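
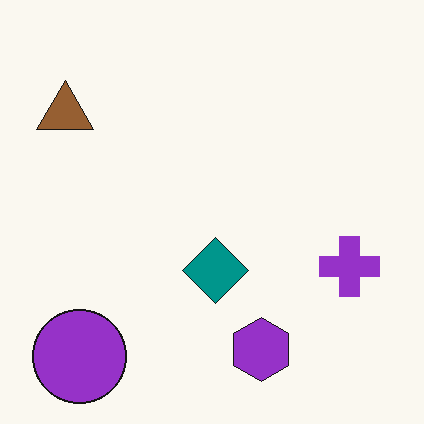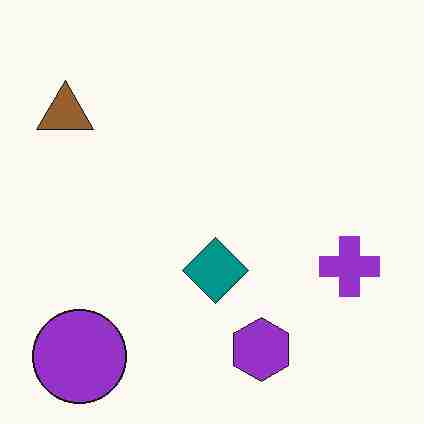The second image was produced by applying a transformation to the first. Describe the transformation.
The second image is the first degraded with heavy JPEG compression.

Blocky 8×8 compression artifacts appear around shape edges and the flat background shows ringing — characteristic JPEG degradation.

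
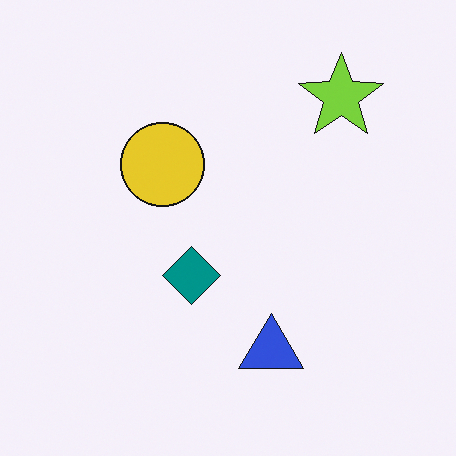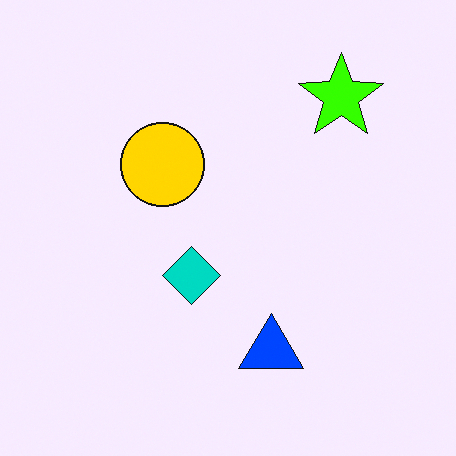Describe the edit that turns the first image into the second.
It was made much more vivid (saturation change).

All colors are more vivid — a global saturation change.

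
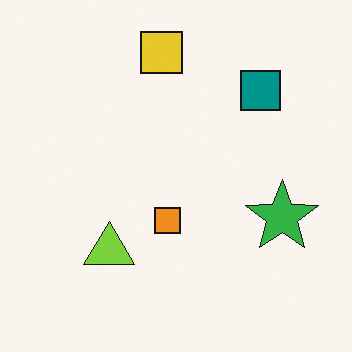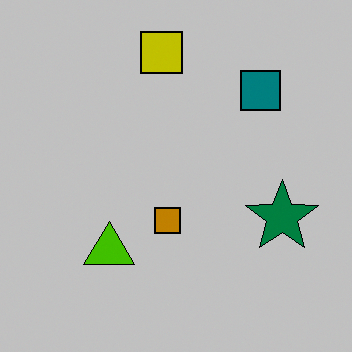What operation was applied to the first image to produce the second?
The second image is the first heavily posterized to just a handful of flat colors.

Each flat color has snapped to a coarser quantized level — most visibly, the near-white background has dropped to a flat grey.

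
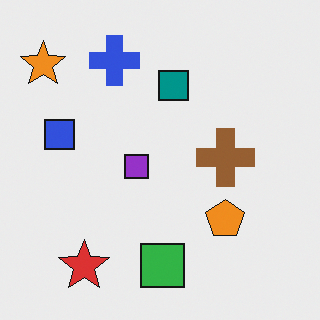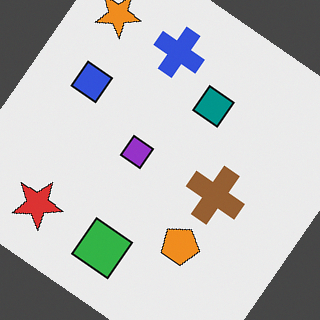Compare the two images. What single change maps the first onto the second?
It was rotated clockwise by a large amount — several tens of degrees.

Every shape is tilted by the same angle and the image corners show triangular fill wedges — a whole-image rotation by a non-right angle.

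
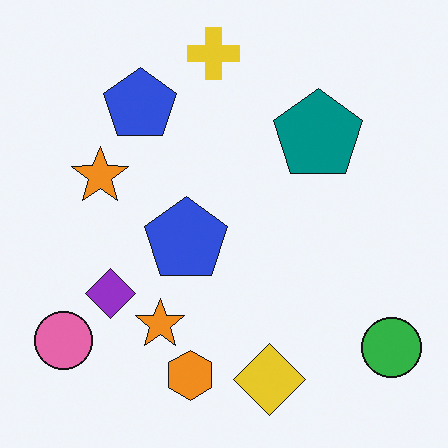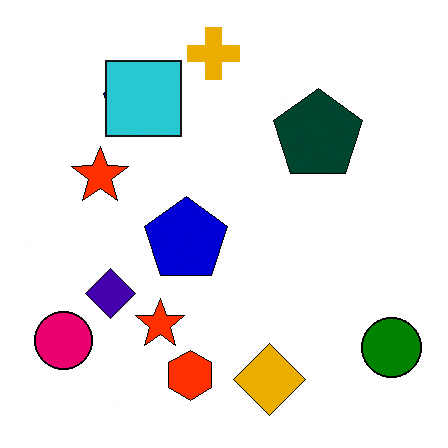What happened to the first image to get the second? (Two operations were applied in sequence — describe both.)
The transformation is: given much higher contrast, then overlaid with an additional cyan square.

Tones are pushed away from mid-grey across the whole image — a global contrast change. A cyan square appears in the second image that is absent from the first.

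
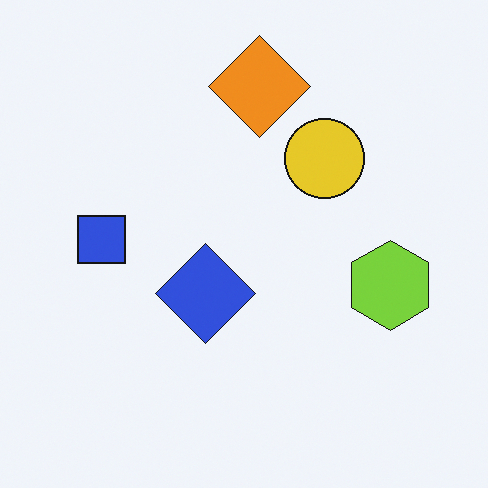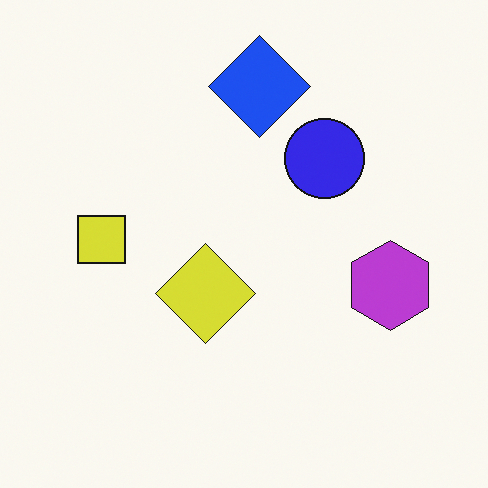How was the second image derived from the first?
The transformation is: hue-shifted by a large amount.

Every shape's color has rotated by the same amount around the hue wheel — a uniform hue shift.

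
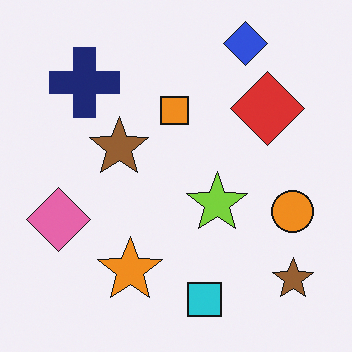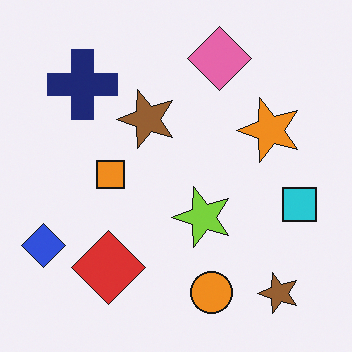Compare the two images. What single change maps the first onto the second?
The transformation is: transposed (reflected across the top-left ↔ bottom-right diagonal).

Shapes have swapped their row and column positions — what was in the top-right is now in the bottom-left — a diagonal reflection.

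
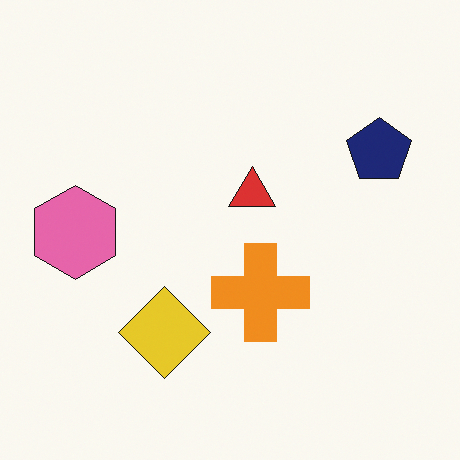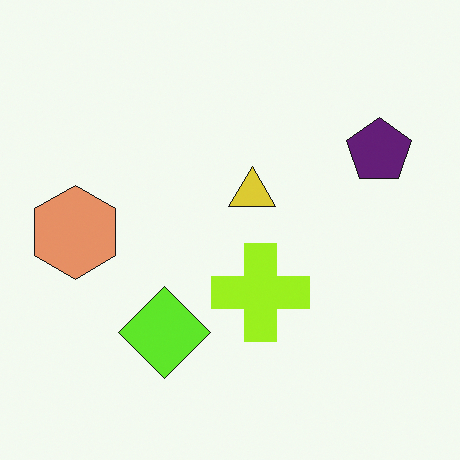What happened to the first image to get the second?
The second image is the first hue-shifted slightly.

Every shape's color has rotated by the same amount around the hue wheel — a uniform hue shift.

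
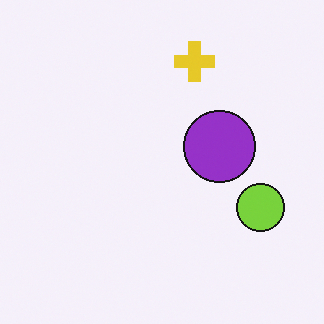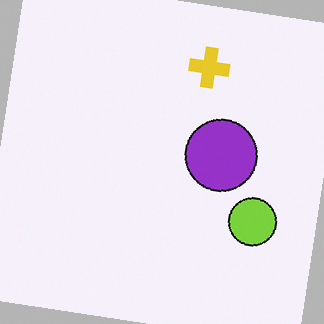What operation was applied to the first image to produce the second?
The second image is the first rotated clockwise by a small amount.

Every shape is tilted by the same angle and the image corners show triangular fill wedges — a whole-image rotation by a non-right angle.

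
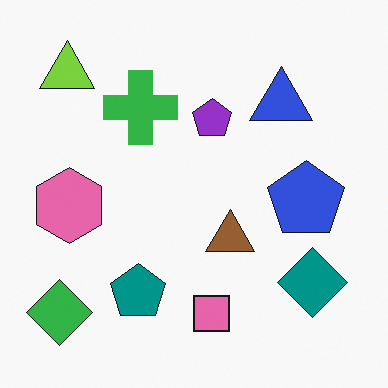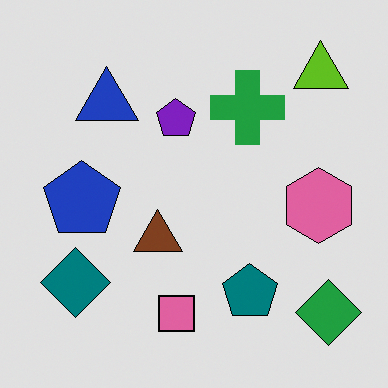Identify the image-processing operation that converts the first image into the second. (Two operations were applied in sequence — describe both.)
Flipped horizontally (left ↔ right), then moderately posterized.

The green diamond is in the bottom-left of the first image and the bottom-right of the second — shapes on opposite sides of the vertical midline have swapped in a mirror flip. Each flat color has snapped to a coarser quantized level — most visibly, the near-white background has dropped to a flat grey.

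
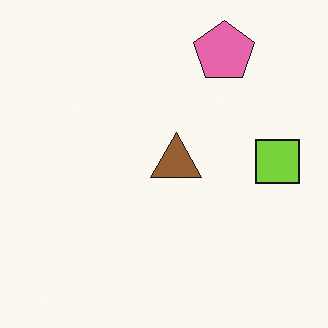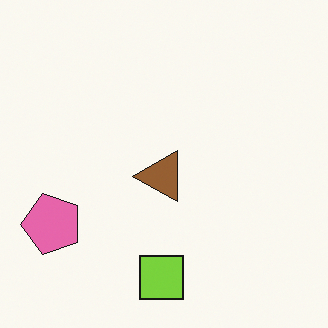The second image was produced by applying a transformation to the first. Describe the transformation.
The second image is the first transposed (reflected across the top-left ↔ bottom-right diagonal).

Shapes have swapped their row and column positions — what was in the top-right is now in the bottom-left — a diagonal reflection.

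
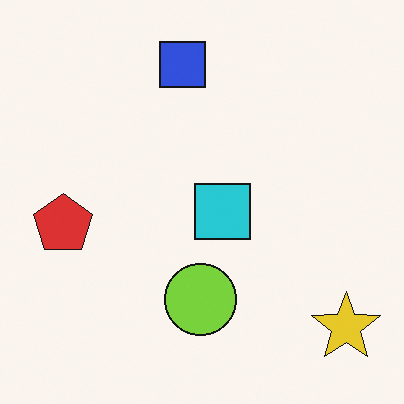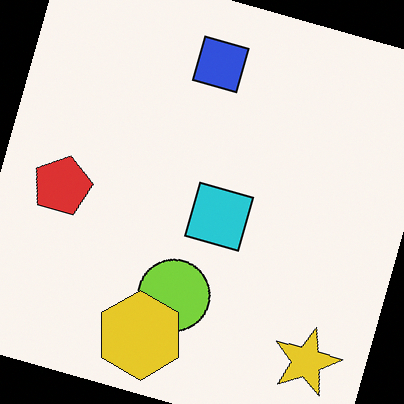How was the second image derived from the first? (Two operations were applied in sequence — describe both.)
Rotated clockwise by a moderate amount, then overlaid with an additional yellow hexagon.

Every shape is tilted by the same angle and the image corners show triangular fill wedges — a whole-image rotation by a non-right angle. A yellow hexagon appears in the second image that is absent from the first.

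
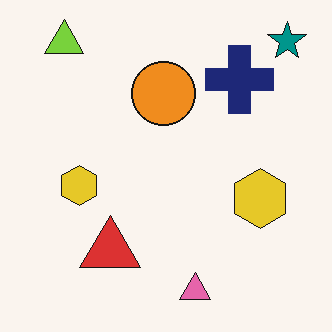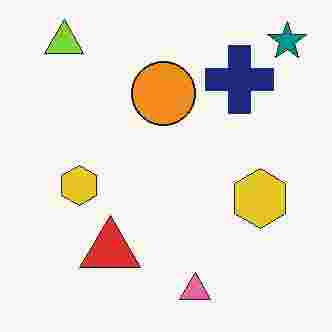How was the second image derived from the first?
Heavily JPEG-compressed with obvious blocking artifacts.

Blocky 8×8 compression artifacts appear around shape edges and the flat background shows ringing — characteristic JPEG degradation.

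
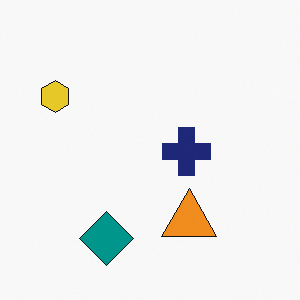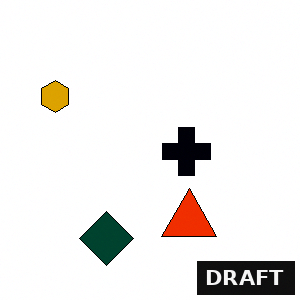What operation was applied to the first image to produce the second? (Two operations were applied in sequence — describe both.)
The image was boosted in contrast, then watermarked with the text "DRAFT" in the lower-right corner.

Tones are pushed away from mid-grey across the whole image — a global contrast change. A dark label reading "DRAFT" appears in the lower-right corner.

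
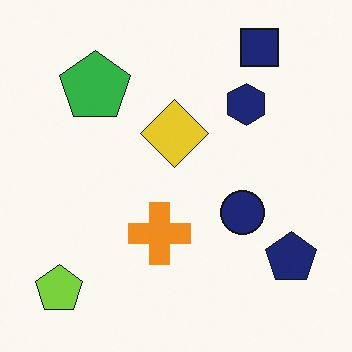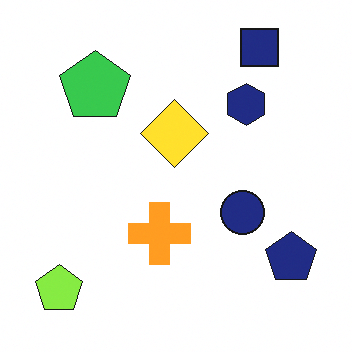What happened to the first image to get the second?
The transformation is: slightly brightened.

Every pixel — background and shapes alike — is uniformly brightened.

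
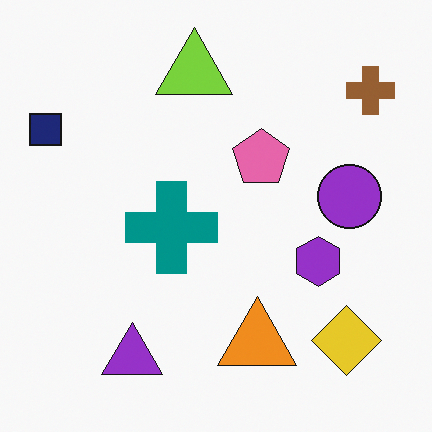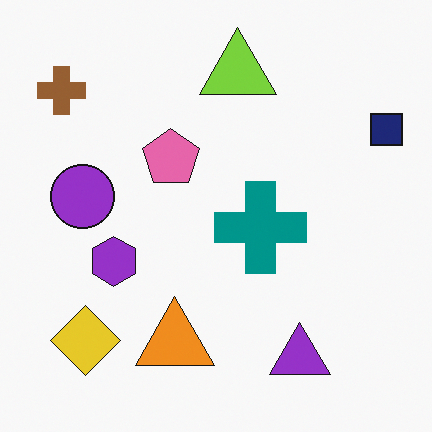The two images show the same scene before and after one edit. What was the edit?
Flipped horizontally (left ↔ right).

The navy square is in the top-left of the first image and the top-right of the second — shapes on opposite sides of the vertical midline have swapped in a mirror flip.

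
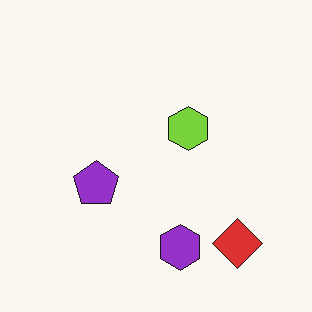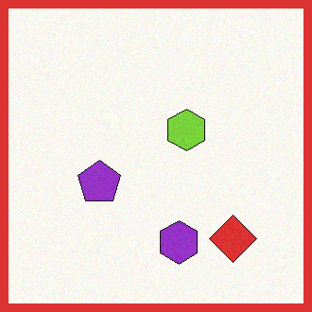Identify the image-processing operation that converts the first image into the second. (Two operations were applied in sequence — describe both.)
This is the original image degraded with subtle gaussian noise, then framed with a red border.

Random speckle covers the whole image, including the flat background. A solid red frame runs around the edge of the second image, with the content slightly shrunk inside it.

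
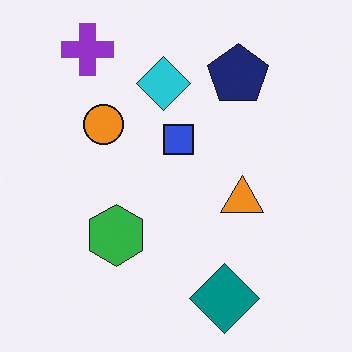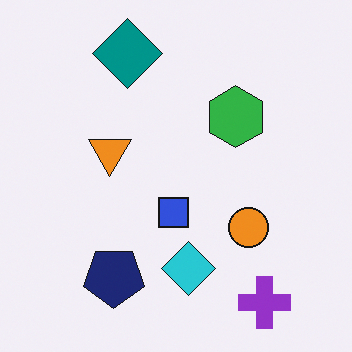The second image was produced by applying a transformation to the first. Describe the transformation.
Rotated 180°.

The purple cross sits in the top-left of the first image and the bottom-right of the second — consistent with a whole-image 180° rotation.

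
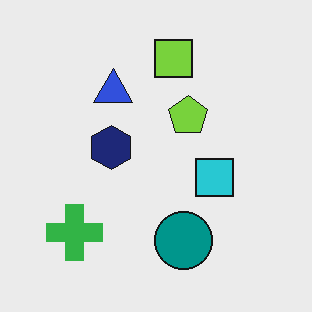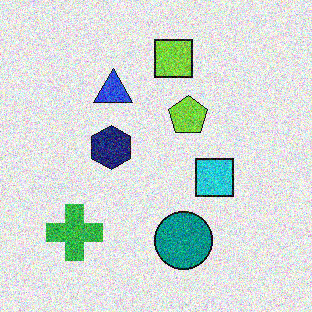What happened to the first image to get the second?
This is the original image degraded with strong gaussian noise.

Random speckle covers the whole image, including the flat background.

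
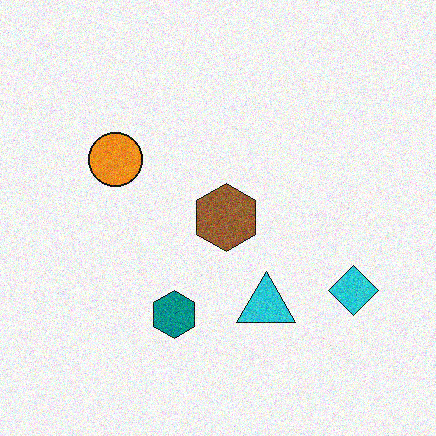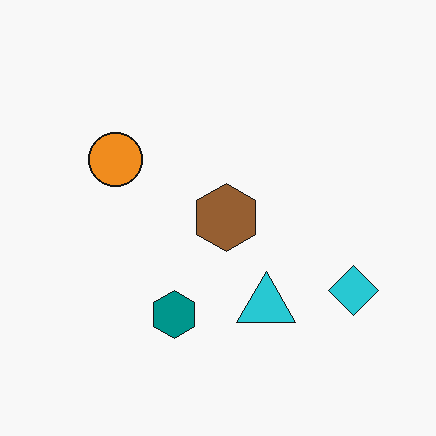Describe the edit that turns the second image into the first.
This is the original image degraded with visible gaussian noise.

Random speckle covers the whole image, including the flat background.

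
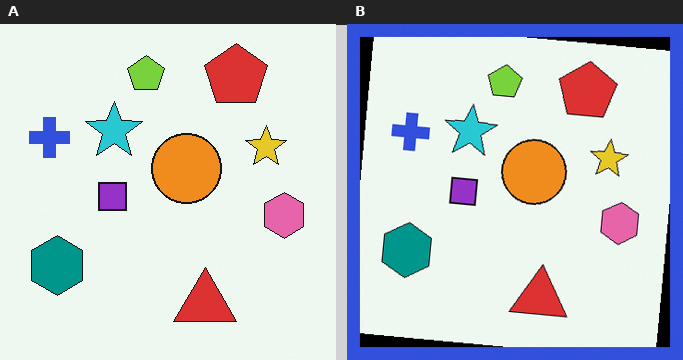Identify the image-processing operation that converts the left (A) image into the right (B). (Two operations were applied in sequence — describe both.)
Rotated clockwise by a slight angle, then framed with a blue border.

Every shape is tilted by the same angle and the image corners show triangular fill wedges — a whole-image rotation by a non-right angle. A solid blue frame runs around the edge of the right (B) image, with the content slightly shrunk inside it.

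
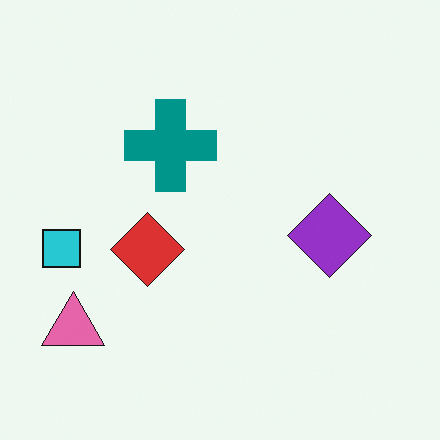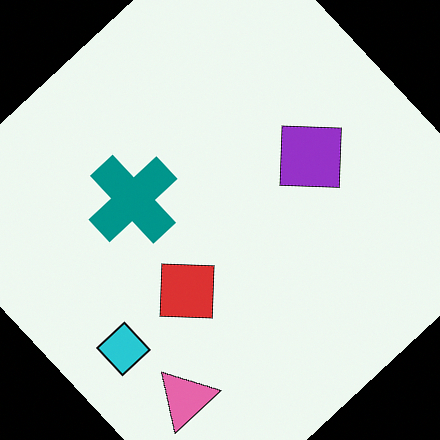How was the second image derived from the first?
The second image is the first rotated counter-clockwise by a large amount — several tens of degrees.

Every shape is tilted by the same angle and the image corners show triangular fill wedges — a whole-image rotation by a non-right angle.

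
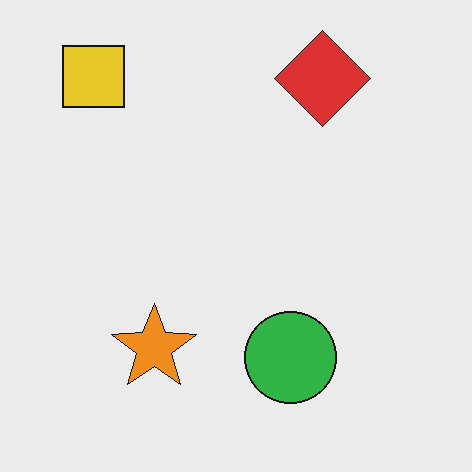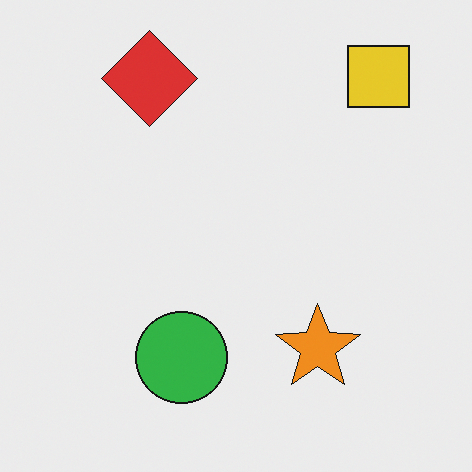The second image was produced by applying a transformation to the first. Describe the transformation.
The second image is the first flipped horizontally (left ↔ right).

The yellow square is in the top-left of the first image and the top-right of the second — shapes on opposite sides of the vertical midline have swapped in a mirror flip.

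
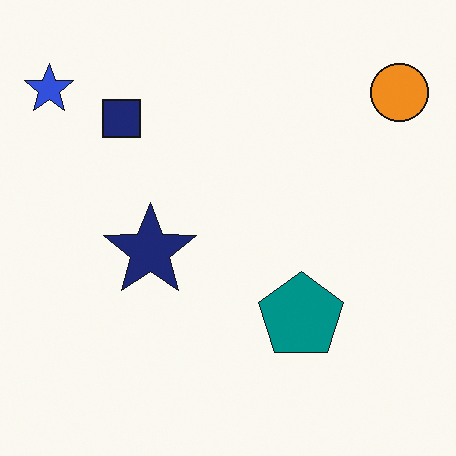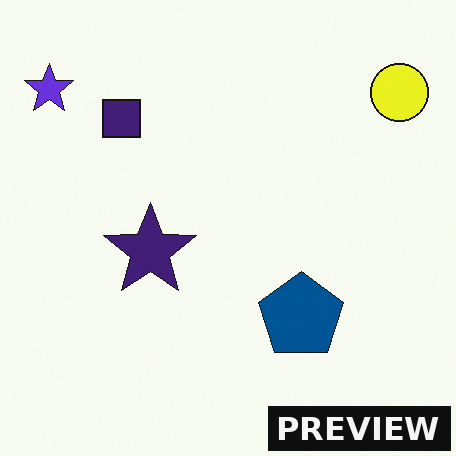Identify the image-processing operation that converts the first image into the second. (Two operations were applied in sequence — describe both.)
The second image is the first hue-shifted by a small amount, then watermarked with the text "PREVIEW" in the lower-right corner.

Every shape's color has rotated by the same amount around the hue wheel — a uniform hue shift. A dark label reading "PREVIEW" appears in the lower-right corner.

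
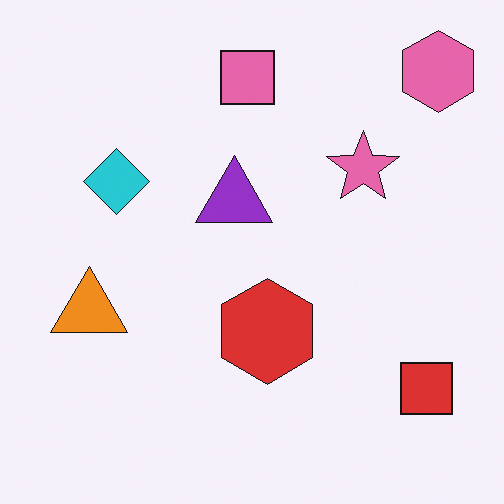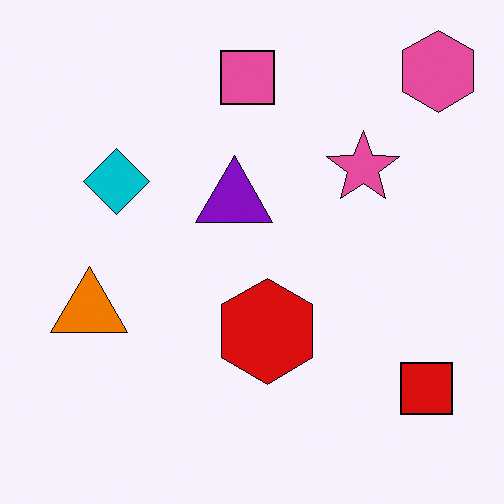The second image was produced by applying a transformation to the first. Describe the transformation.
The second image is the first given slightly increased contrast.

Tones are pushed away from mid-grey across the whole image — a global contrast change.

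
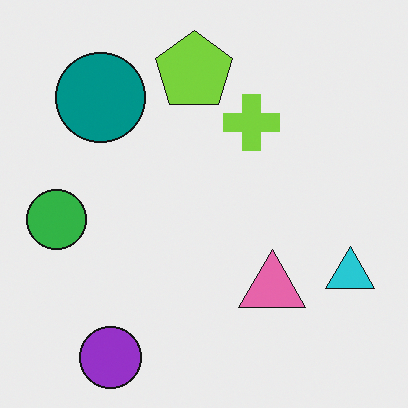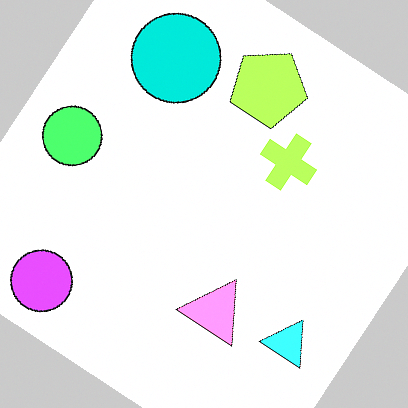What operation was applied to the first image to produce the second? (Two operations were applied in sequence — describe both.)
The transformation is: rotated clockwise by a large amount — several tens of degrees, then brightened a lot.

Every shape is tilted by the same angle and the image corners show triangular fill wedges — a whole-image rotation by a non-right angle. Every pixel — background and shapes alike — is uniformly brightened.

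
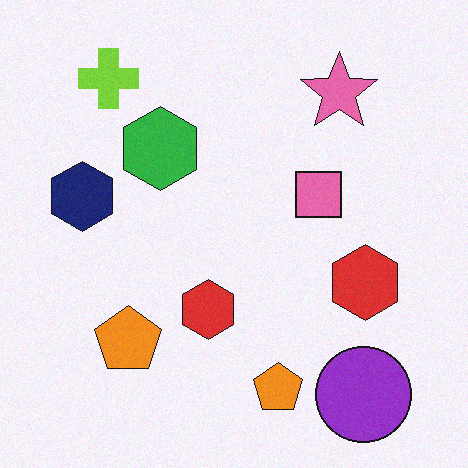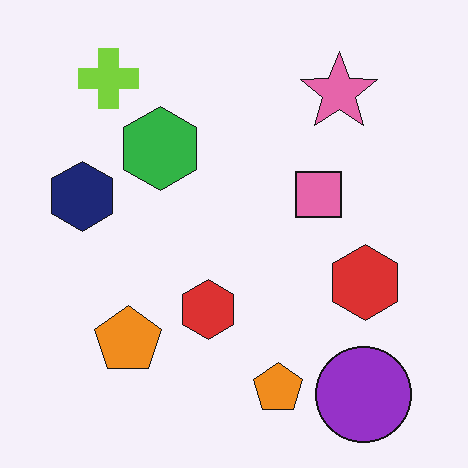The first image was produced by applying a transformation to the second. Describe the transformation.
The transformation is: degraded with subtle gaussian noise.

Random speckle covers the whole image, including the flat background.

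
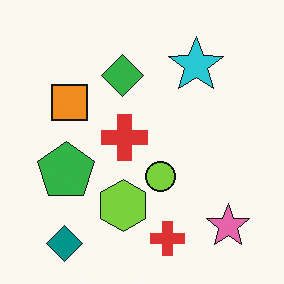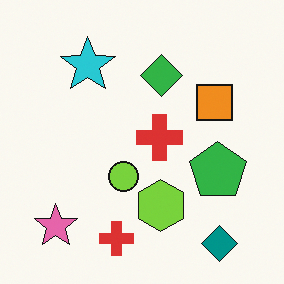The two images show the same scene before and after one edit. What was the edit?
The image was flipped horizontally (left ↔ right).

The pink star is in the bottom-right of the first image and the bottom-left of the second — shapes on opposite sides of the vertical midline have swapped in a mirror flip.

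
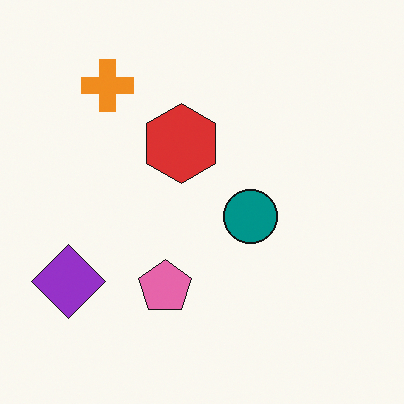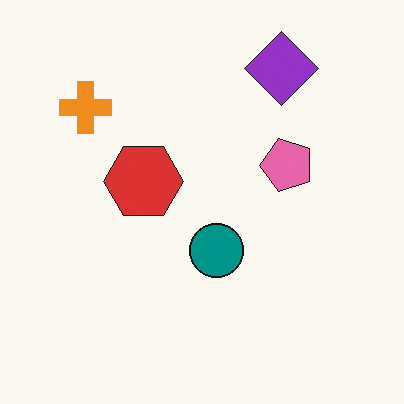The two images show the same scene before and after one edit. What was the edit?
Transposed (reflected across the top-left ↔ bottom-right diagonal).

Shapes have swapped their row and column positions — what was in the top-right is now in the bottom-left — a diagonal reflection.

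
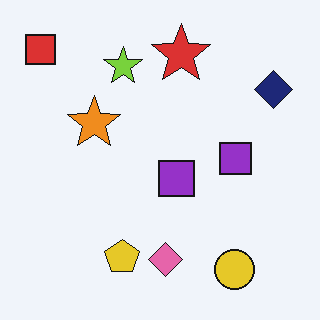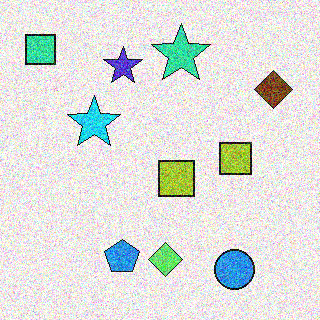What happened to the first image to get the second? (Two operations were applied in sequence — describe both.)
It was hue-shifted by a large amount, then degraded with heavy additive noise.

Every shape's color has rotated by the same amount around the hue wheel — a uniform hue shift. Random speckle covers the whole image, including the flat background.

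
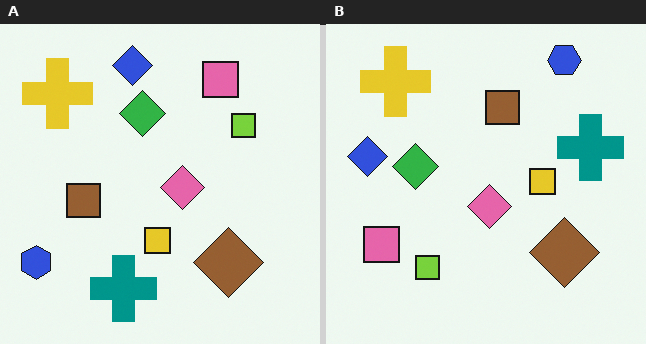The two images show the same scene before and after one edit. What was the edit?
The transformation is: transposed (reflected across the top-left ↔ bottom-right diagonal).

Shapes have swapped their row and column positions — what was in the top-right is now in the bottom-left — a diagonal reflection.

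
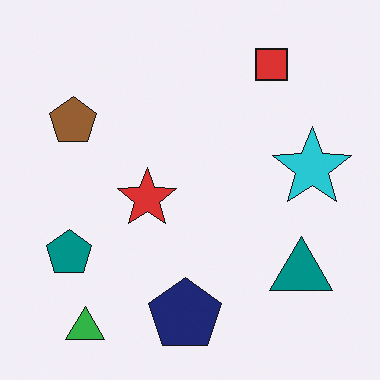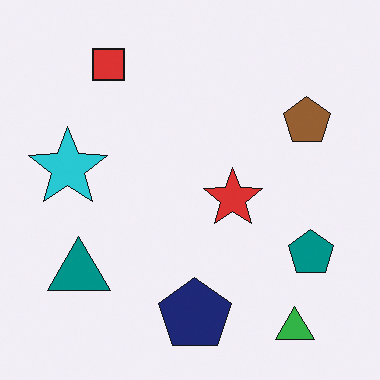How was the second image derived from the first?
This is the original image flipped horizontally (left ↔ right).

The cyan star is in the right of the first image and the left of the second — shapes on opposite sides of the vertical midline have swapped in a mirror flip.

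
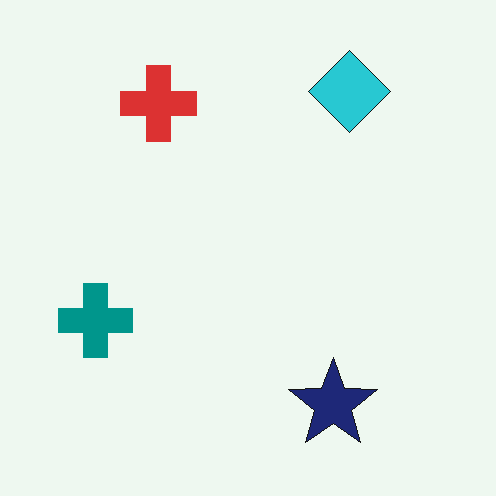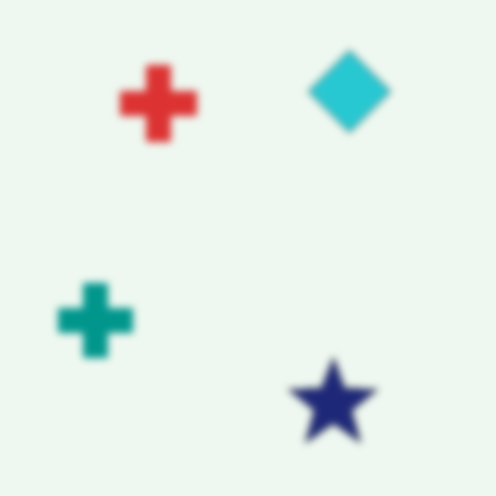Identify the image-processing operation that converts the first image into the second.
The transformation is: moderately blurred.

Shape edges and outlines are uniformly softened across the whole image.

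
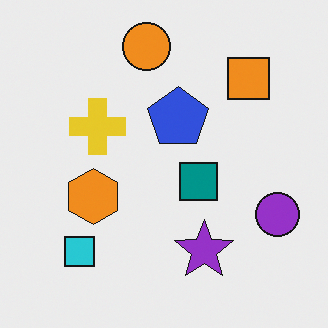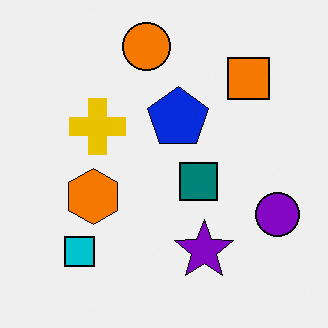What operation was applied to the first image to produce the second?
Given slightly increased contrast.

Tones are pushed away from mid-grey across the whole image — a global contrast change.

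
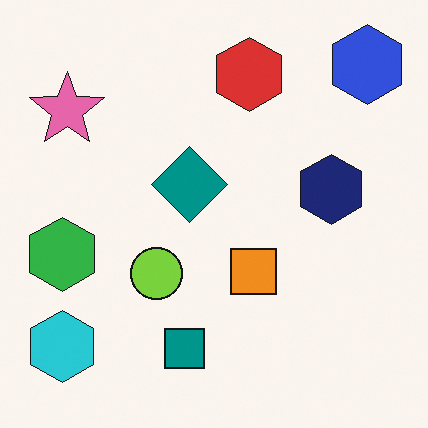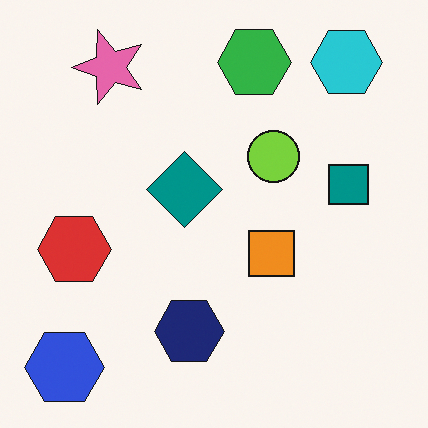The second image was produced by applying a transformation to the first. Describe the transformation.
It was transposed (reflected across the top-left ↔ bottom-right diagonal).

Shapes have swapped their row and column positions — what was in the top-right is now in the bottom-left — a diagonal reflection.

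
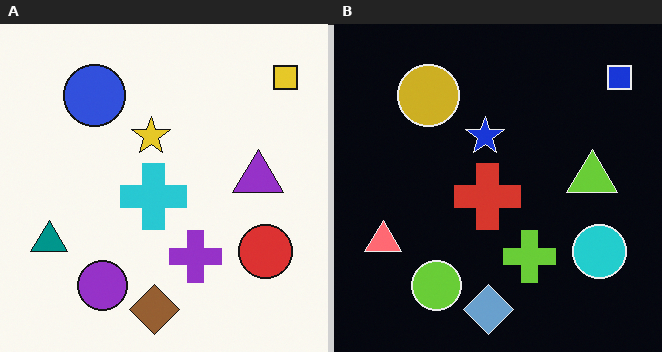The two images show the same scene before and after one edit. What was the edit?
The image was color-inverted (negative).

The light background has become dark and every shape's color is its complement — a photographic negative.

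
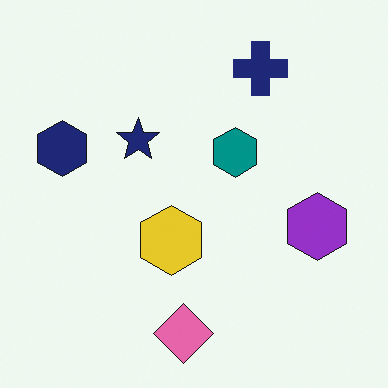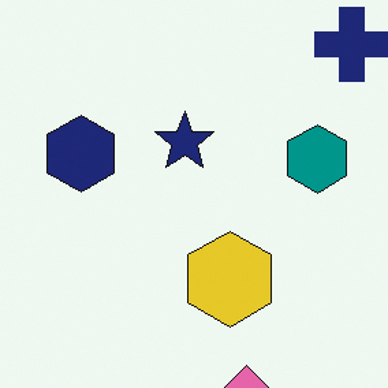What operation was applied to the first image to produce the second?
The transformation is: cropped to a modestly smaller region and rescaled.

The visible shapes are larger and the field of view is narrower; shapes near the original edges may be partly or wholly outside the frame — a crop-and-rescale.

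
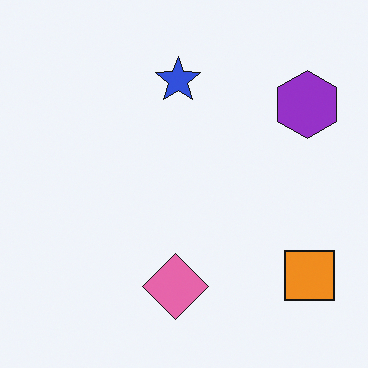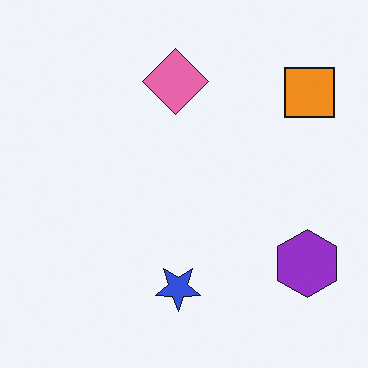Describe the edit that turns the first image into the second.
The image was flipped vertically (top ↔ bottom).

The blue star is in the top of the first image and the bottom of the second — shapes on opposite sides of the horizontal midline have swapped in a mirror flip.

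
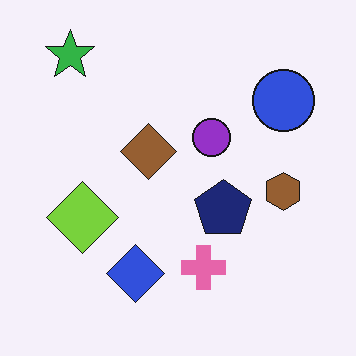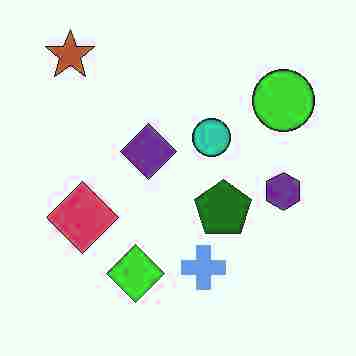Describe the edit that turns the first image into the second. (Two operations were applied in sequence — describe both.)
It was degraded with heavy JPEG compression, then hue-shifted by a large amount.

Blocky 8×8 compression artifacts appear around shape edges and the flat background shows ringing — characteristic JPEG degradation. Every shape's color has rotated by the same amount around the hue wheel — a uniform hue shift.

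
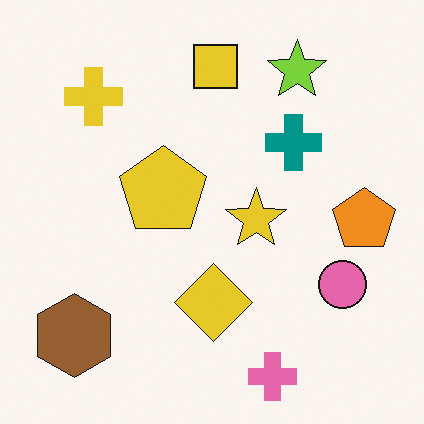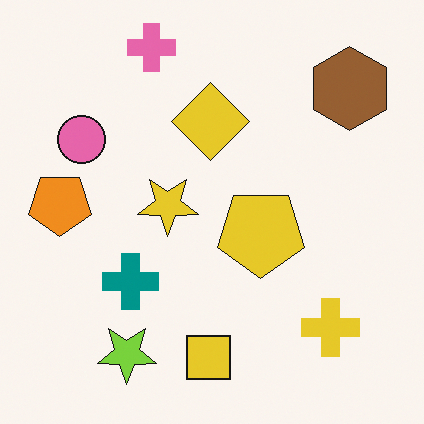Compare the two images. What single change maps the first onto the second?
Rotated 180°.

The brown hexagon sits in the bottom-left of the first image and the top-right of the second — consistent with a whole-image 180° rotation.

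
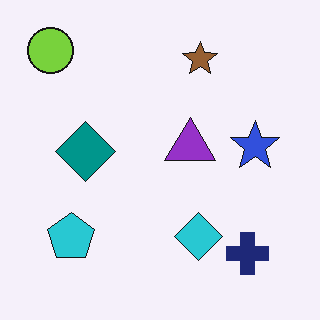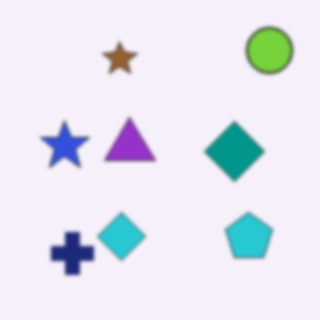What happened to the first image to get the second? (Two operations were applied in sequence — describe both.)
The second image is the first flipped horizontally (left ↔ right), then slightly softened.

The lime circle is in the top-left of the first image and the top-right of the second — shapes on opposite sides of the vertical midline have swapped in a mirror flip. Shape edges and outlines are uniformly softened across the whole image.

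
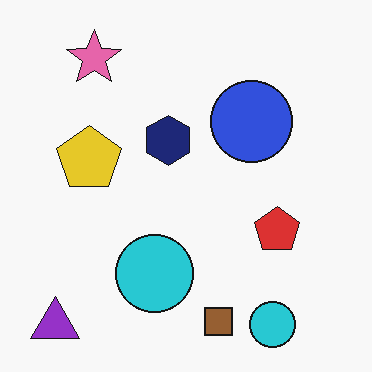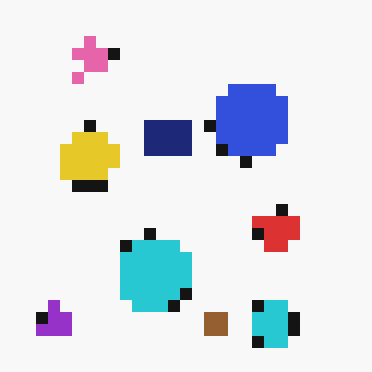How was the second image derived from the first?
The transformation is: coarsely pixelated.

Shapes are reduced to large square blocks; fine edges and outlines are lost — a downscale-then-upscale (mosaic) effect.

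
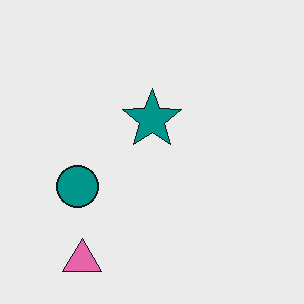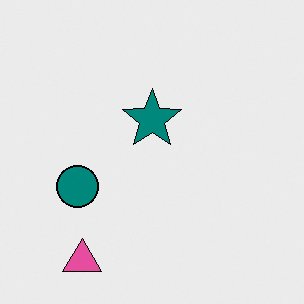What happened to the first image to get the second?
Given slightly increased contrast.

Tones are pushed away from mid-grey across the whole image — a global contrast change.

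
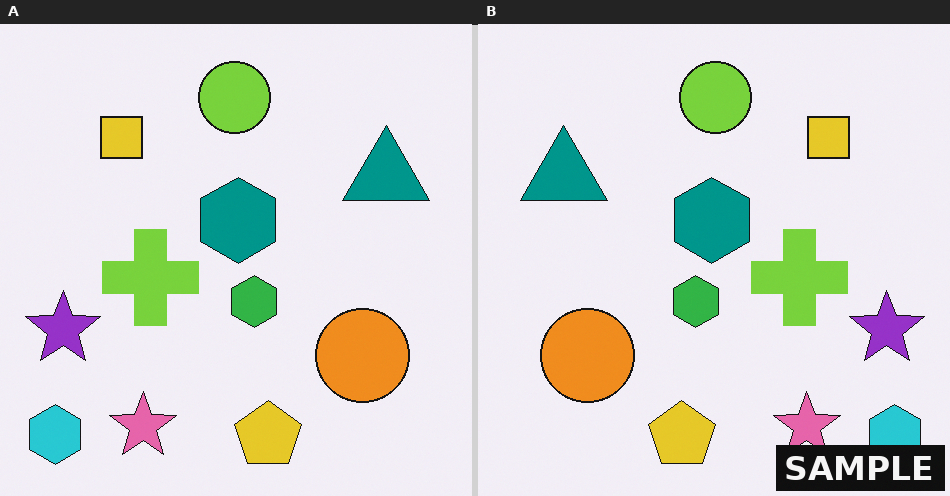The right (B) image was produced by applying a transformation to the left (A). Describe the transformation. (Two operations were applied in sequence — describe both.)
The transformation is: flipped horizontally (left ↔ right), then watermarked with the text "SAMPLE" in the lower-right corner.

The cyan hexagon is in the bottom-left of the left (A) image and the bottom-right of the right (B) — shapes on opposite sides of the vertical midline have swapped in a mirror flip. A dark label reading "SAMPLE" appears in the lower-right corner.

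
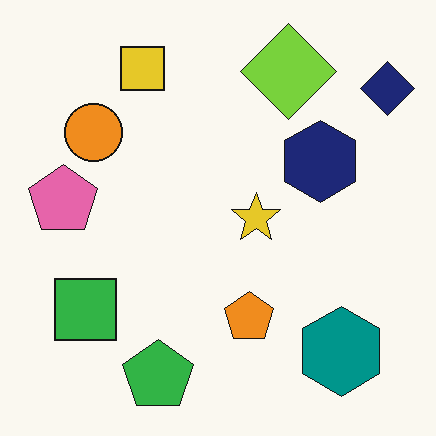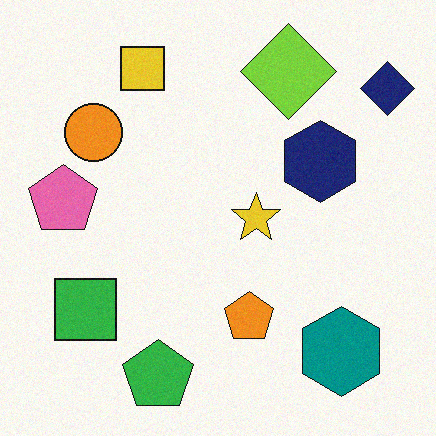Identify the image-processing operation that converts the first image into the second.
Degraded with light additive noise.

Random speckle covers the whole image, including the flat background.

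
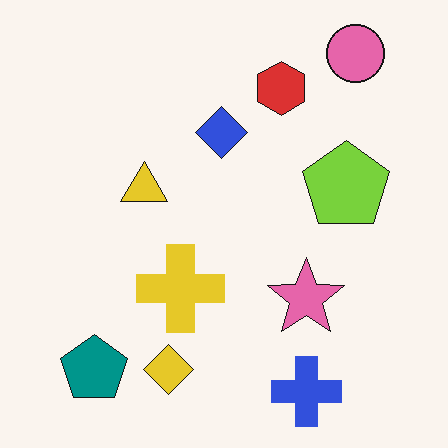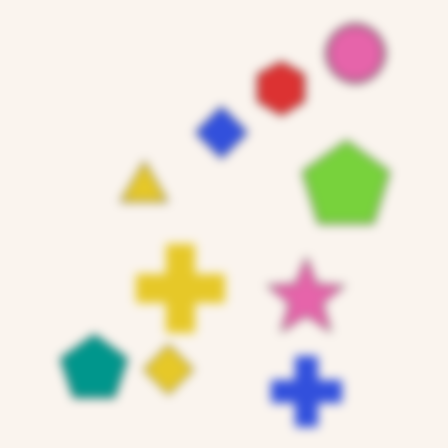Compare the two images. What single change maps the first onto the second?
It was strongly gaussian-blurred.

Shape edges and outlines are uniformly softened across the whole image.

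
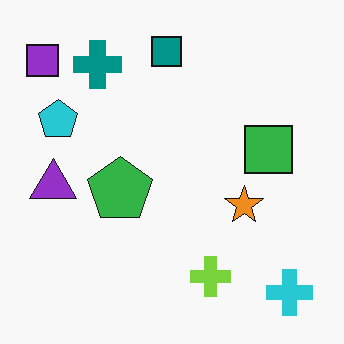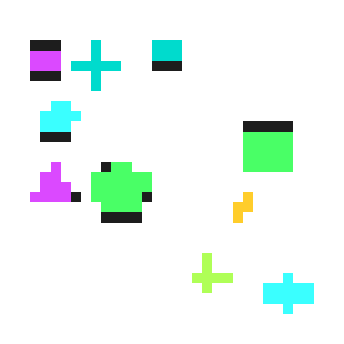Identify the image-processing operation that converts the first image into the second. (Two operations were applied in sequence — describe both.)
The second image is the first coarsely pixelated, then noticeably brightened.

Shapes are reduced to large square blocks; fine edges and outlines are lost — a downscale-then-upscale (mosaic) effect. Every pixel — background and shapes alike — is uniformly brightened.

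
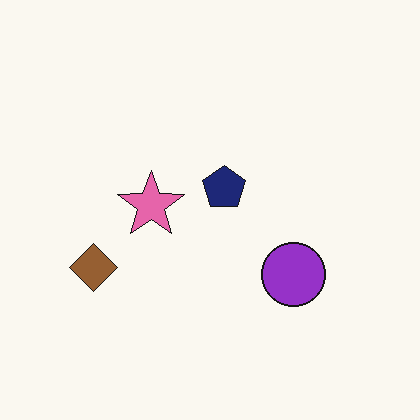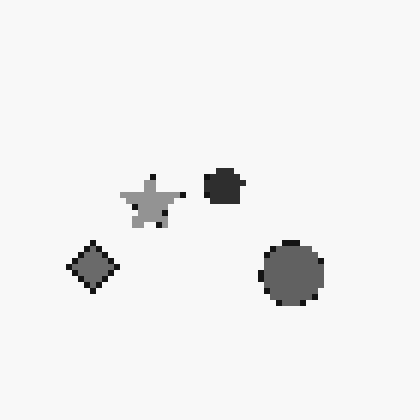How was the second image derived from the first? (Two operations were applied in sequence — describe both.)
Converted to grayscale, then moderately pixelated.

All color is removed — every shape is now a shade of grey. Shapes are reduced to large square blocks; fine edges and outlines are lost — a downscale-then-upscale (mosaic) effect.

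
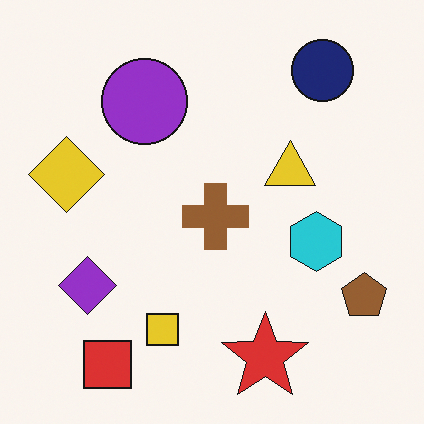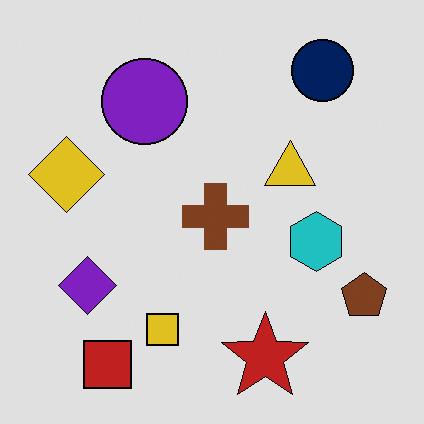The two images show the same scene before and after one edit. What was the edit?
This is the original image moderately posterized.

Each flat color has snapped to a coarser quantized level — most visibly, the near-white background has dropped to a flat grey.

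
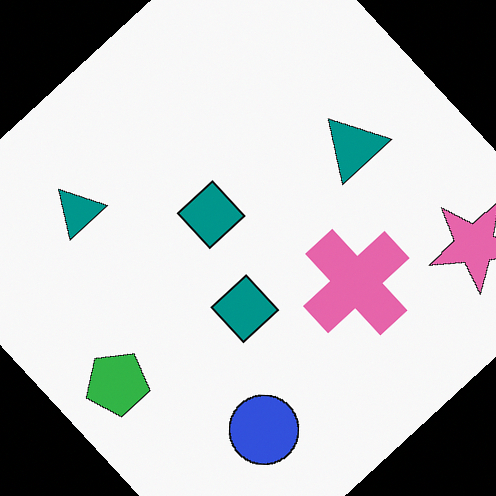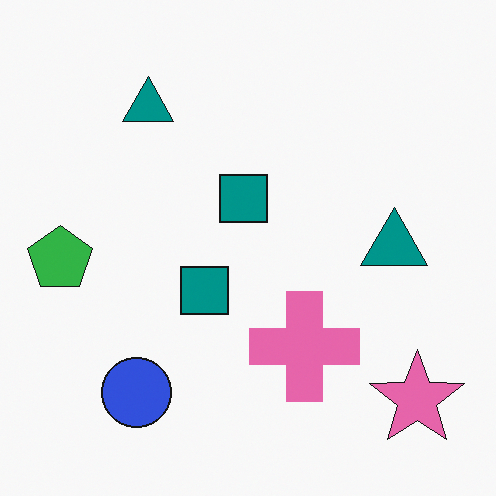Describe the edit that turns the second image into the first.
The first image is the second rotated counter-clockwise by a large amount — several tens of degrees.

Every shape is tilted by the same angle and the image corners show triangular fill wedges — a whole-image rotation by a non-right angle.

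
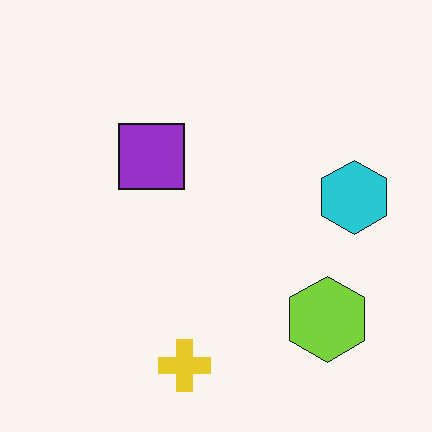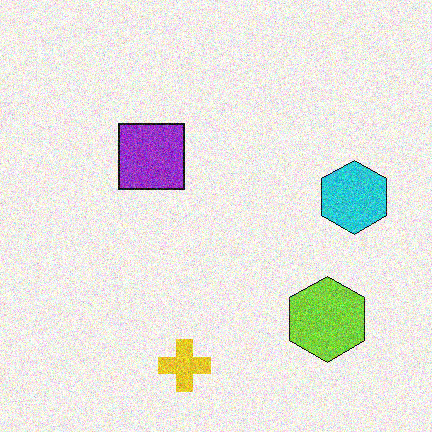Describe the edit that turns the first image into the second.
The image was degraded with visible gaussian noise.

Random speckle covers the whole image, including the flat background.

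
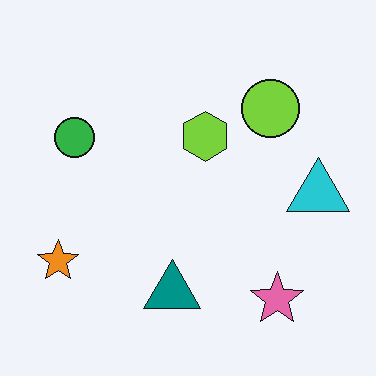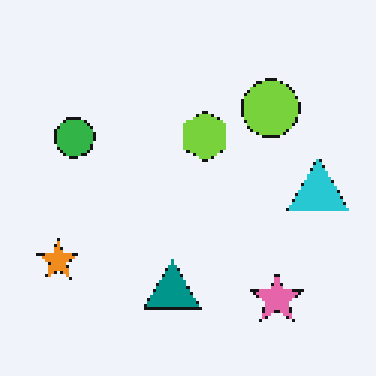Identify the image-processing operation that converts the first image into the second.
This is the original image lightly pixelated (a mild mosaic effect).

Shapes are reduced to large square blocks; fine edges and outlines are lost — a downscale-then-upscale (mosaic) effect.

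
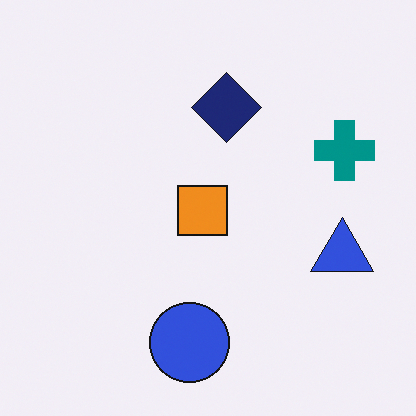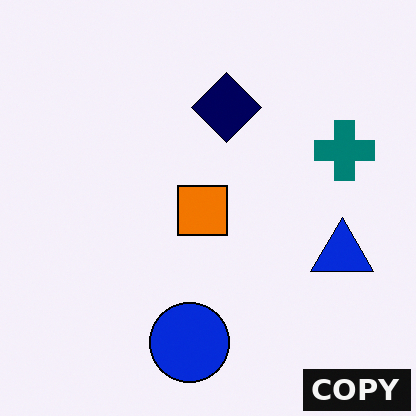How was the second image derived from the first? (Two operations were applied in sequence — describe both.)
It was given slightly increased contrast, then watermarked with the text "COPY" in the lower-right corner.

Tones are pushed away from mid-grey across the whole image — a global contrast change. A dark label reading "COPY" appears in the lower-right corner.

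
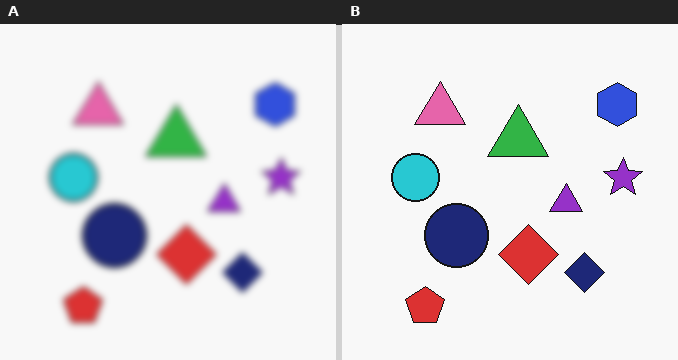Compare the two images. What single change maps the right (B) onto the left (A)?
The transformation is: moderately blurred.

Shape edges and outlines are uniformly softened across the whole image.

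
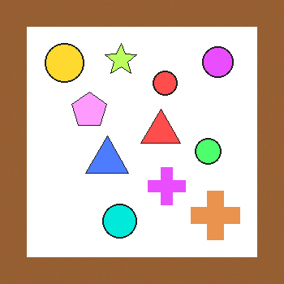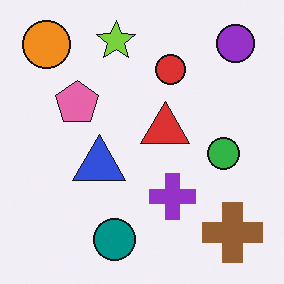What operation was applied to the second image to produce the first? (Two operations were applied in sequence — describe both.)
The image was noticeably brightened, then framed with a brown border.

Every pixel — background and shapes alike — is uniformly brightened. A solid brown frame runs around the edge of the first image, with the content slightly shrunk inside it.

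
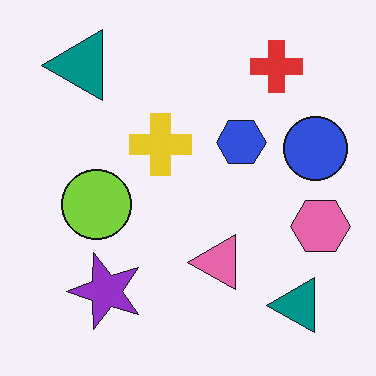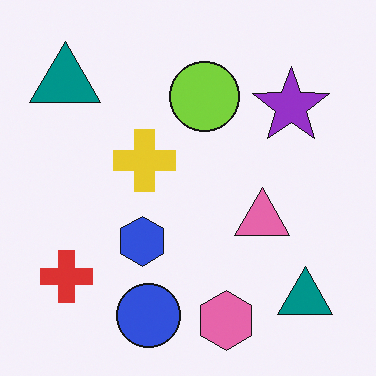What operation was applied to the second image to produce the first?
The transformation is: transposed (reflected across the top-left ↔ bottom-right diagonal).

Shapes have swapped their row and column positions — what was in the top-right is now in the bottom-left — a diagonal reflection.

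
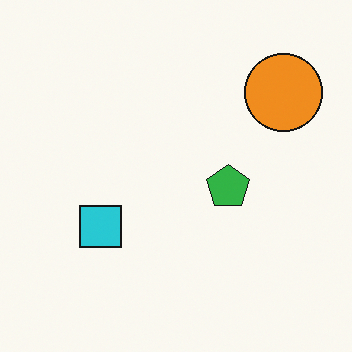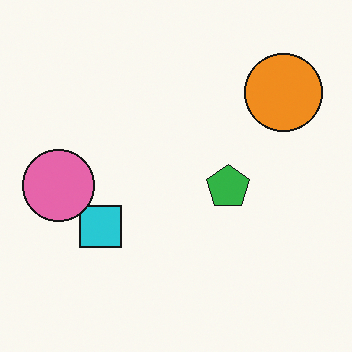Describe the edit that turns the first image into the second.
The image was overlaid with an additional pink circle.

A pink circle appears in the second image that is absent from the first.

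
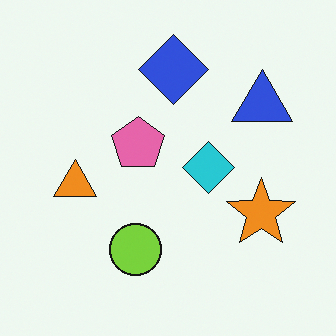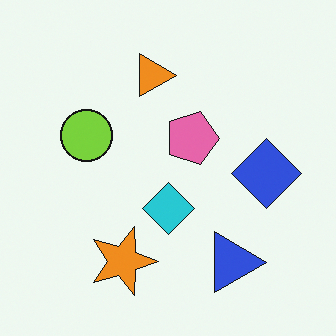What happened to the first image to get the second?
This is the original image rotated 90° clockwise.

The blue triangle sits in the top-right of the first image and the bottom-right of the second — consistent with a whole-image 90° clockwise rotation.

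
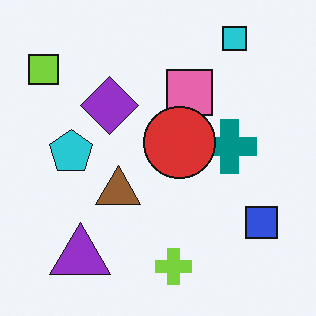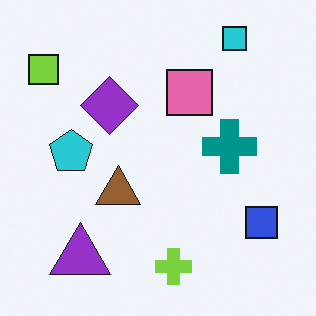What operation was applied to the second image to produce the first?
This is the original image overlaid with an additional red circle.

A red circle appears in the first image that is absent from the second.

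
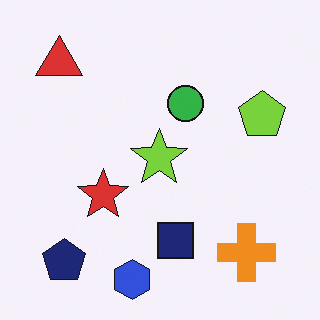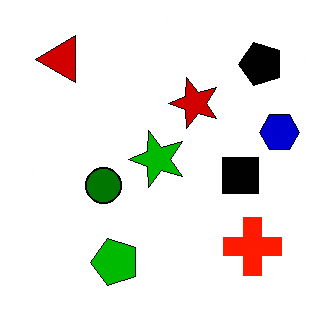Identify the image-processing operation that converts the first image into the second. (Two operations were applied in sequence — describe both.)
The transformation is: given much higher contrast, then transposed (reflected across the top-left ↔ bottom-right diagonal).

Tones are pushed away from mid-grey across the whole image — a global contrast change. Shapes have swapped their row and column positions — what was in the top-right is now in the bottom-left — a diagonal reflection.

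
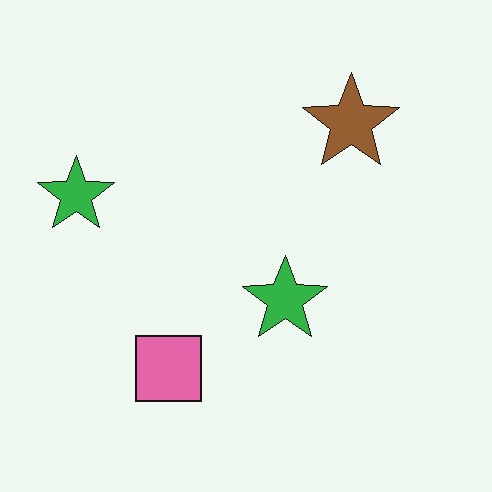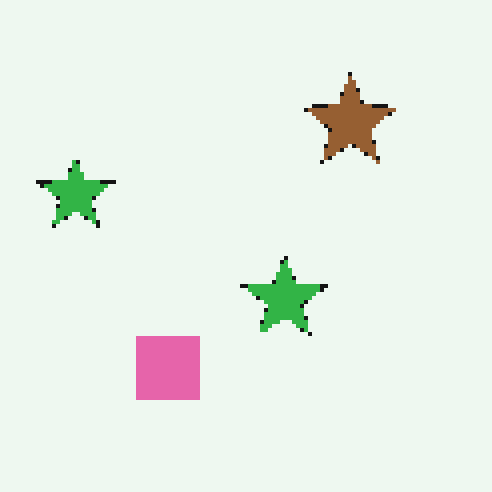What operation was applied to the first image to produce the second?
The second image is the first lightly pixelated (a mild mosaic effect).

Shapes are reduced to large square blocks; fine edges and outlines are lost — a downscale-then-upscale (mosaic) effect.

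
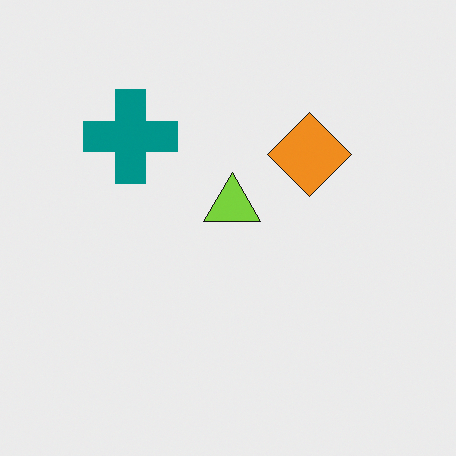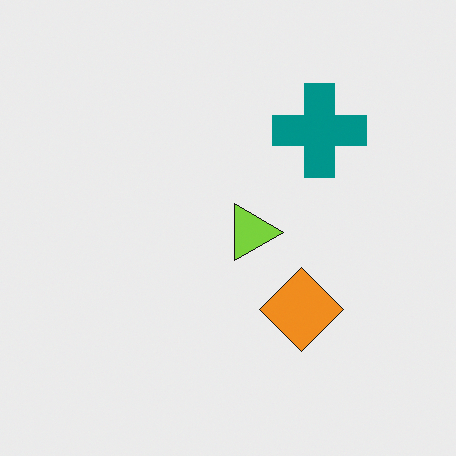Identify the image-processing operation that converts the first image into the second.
The second image is the first rotated 90° clockwise.

The teal cross sits in the top-left of the first image and the top-right of the second — consistent with a whole-image 90° clockwise rotation.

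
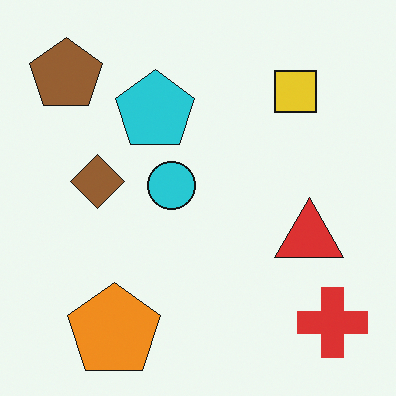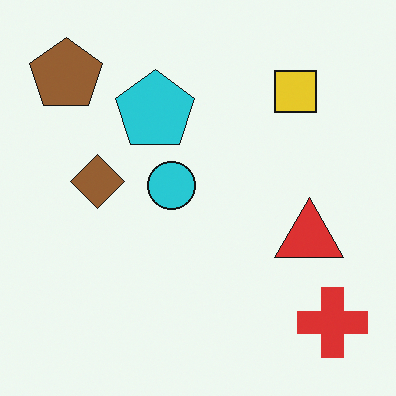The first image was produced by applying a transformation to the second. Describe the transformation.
It was overlaid with an additional orange pentagon.

An orange pentagon appears in the first image that is absent from the second.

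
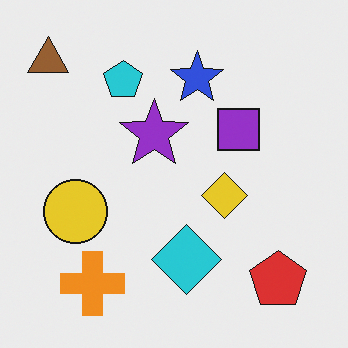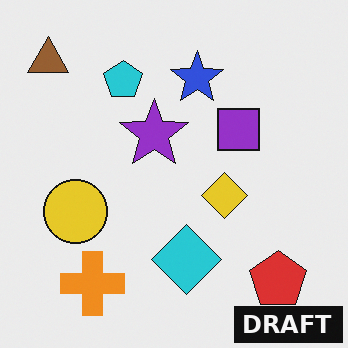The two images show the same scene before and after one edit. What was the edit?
It was watermarked with the text "DRAFT" in the lower-right corner.

A dark label reading "DRAFT" appears in the lower-right corner.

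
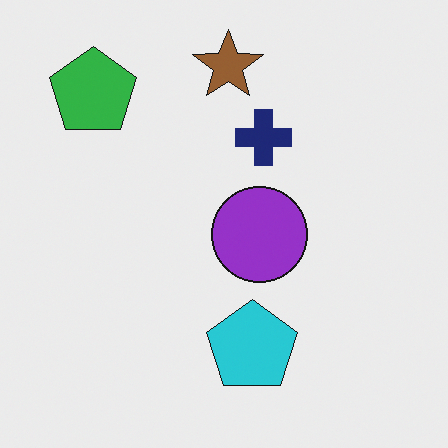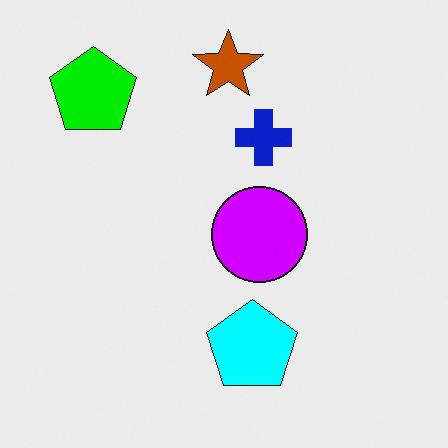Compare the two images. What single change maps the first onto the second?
Made much more vivid (saturation change).

All colors are more vivid — a global saturation change.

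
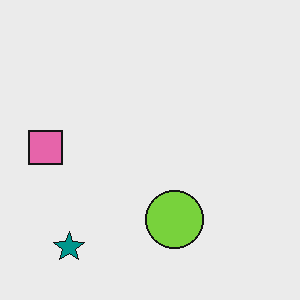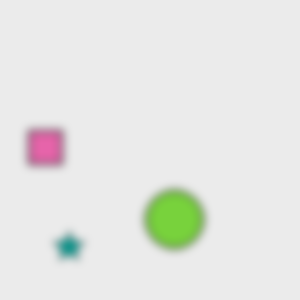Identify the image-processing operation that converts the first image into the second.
The transformation is: noticeably gaussian-blurred.

Shape edges and outlines are uniformly softened across the whole image.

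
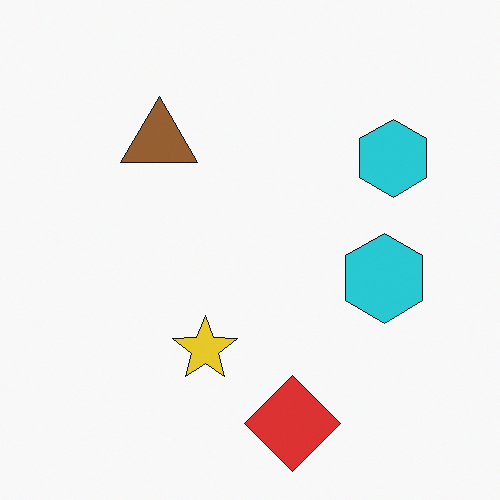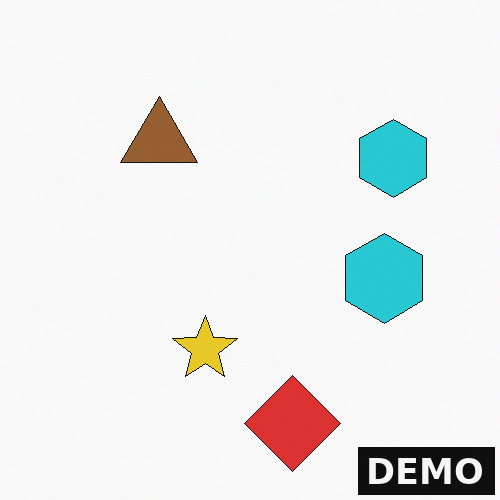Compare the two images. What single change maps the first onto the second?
This is the original image watermarked with the text "DEMO" in the lower-right corner.

A dark label reading "DEMO" appears in the lower-right corner.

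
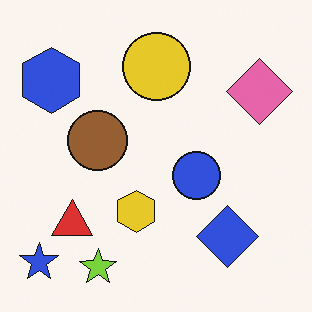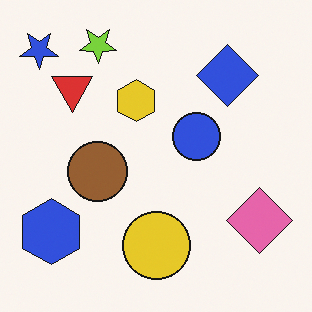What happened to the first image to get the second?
The second image is the first flipped vertically (top ↔ bottom).

The lime star is in the bottom-left of the first image and the top-left of the second — shapes on opposite sides of the horizontal midline have swapped in a mirror flip.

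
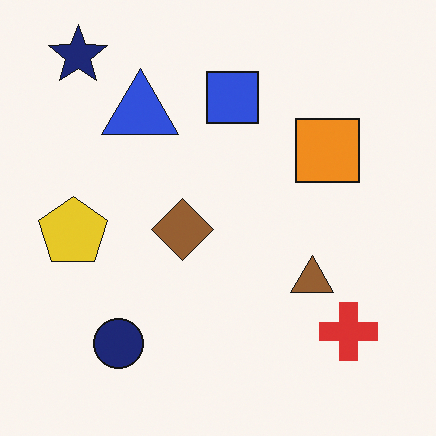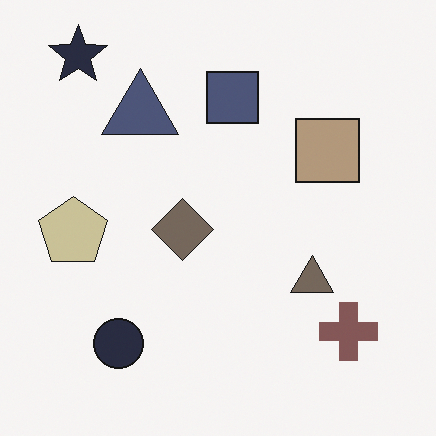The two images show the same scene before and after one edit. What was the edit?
This is the original image made much more muted (saturation change).

All colors are more muted and greyish — a global saturation change.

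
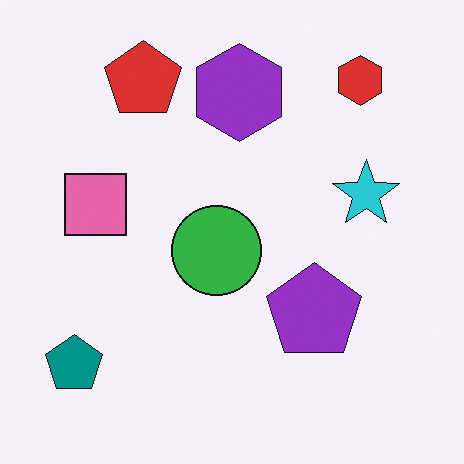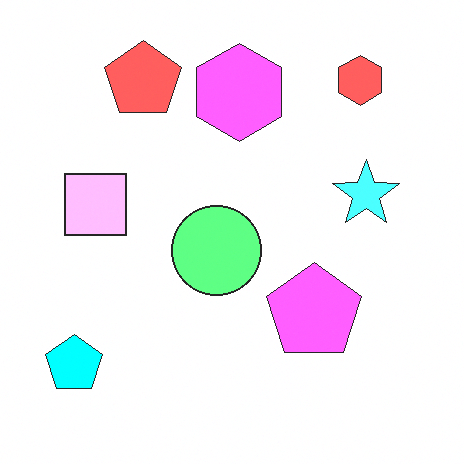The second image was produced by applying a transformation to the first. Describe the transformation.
The transformation is: substantially brightened.

Every pixel — background and shapes alike — is uniformly brightened.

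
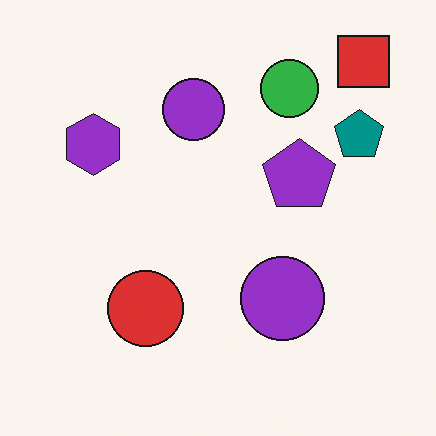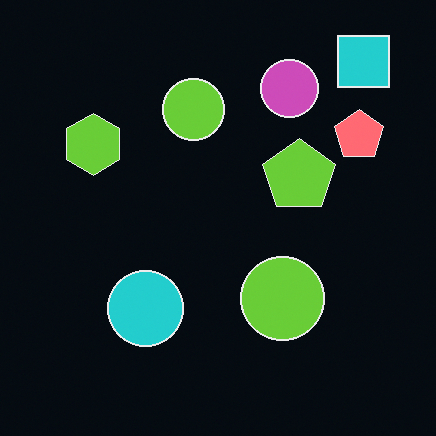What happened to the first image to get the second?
This is the original image color-inverted (negative).

The light background has become dark and every shape's color is its complement — a photographic negative.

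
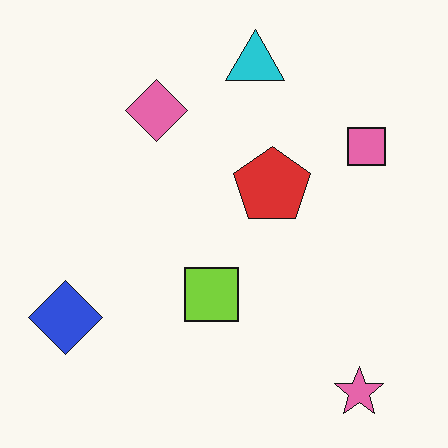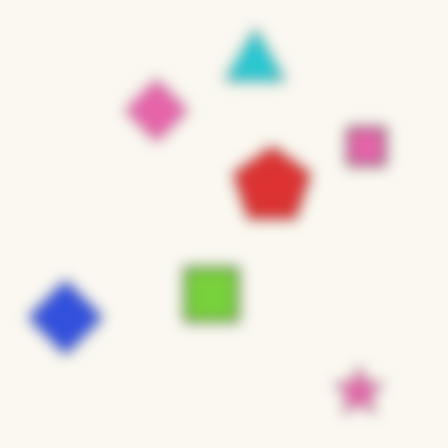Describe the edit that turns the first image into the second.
It was strongly gaussian-blurred.

Shape edges and outlines are uniformly softened across the whole image.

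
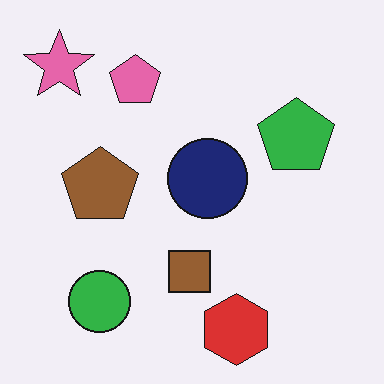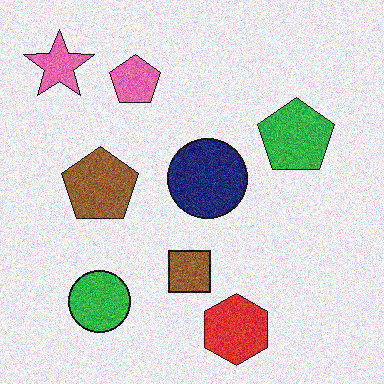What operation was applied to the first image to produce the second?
Degraded with moderate additive noise.

Random speckle covers the whole image, including the flat background.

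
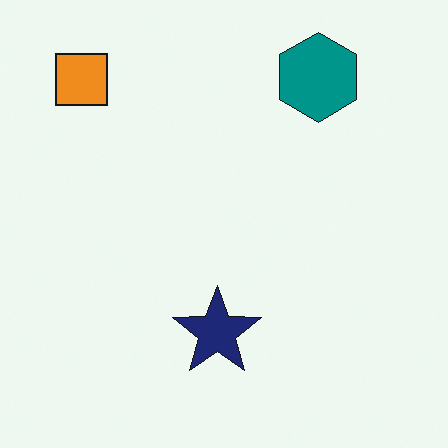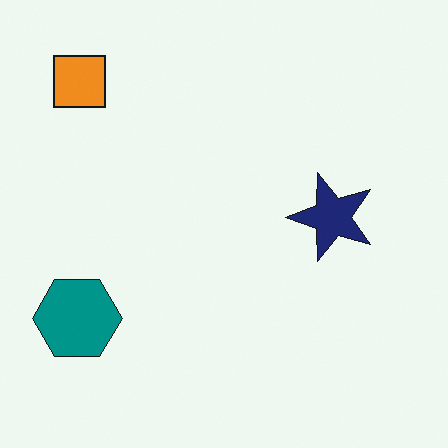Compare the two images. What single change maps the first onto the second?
Transposed (reflected across the top-left ↔ bottom-right diagonal).

Shapes have swapped their row and column positions — what was in the top-right is now in the bottom-left — a diagonal reflection.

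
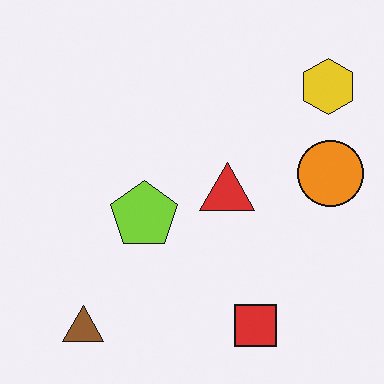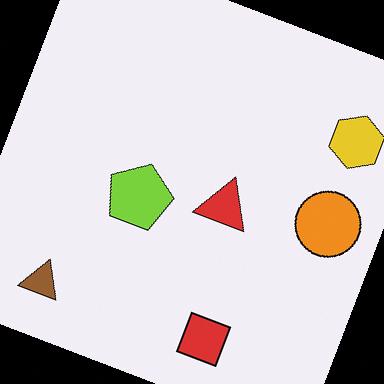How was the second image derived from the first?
The transformation is: rotated clockwise by a moderate amount.

Every shape is tilted by the same angle and the image corners show triangular fill wedges — a whole-image rotation by a non-right angle.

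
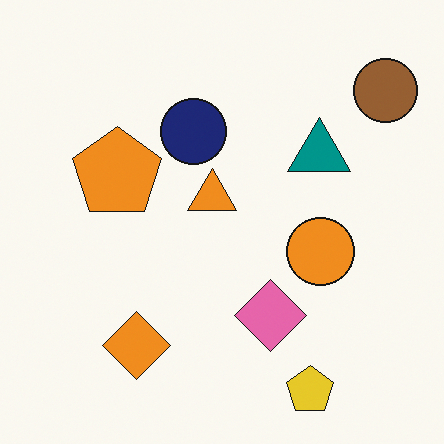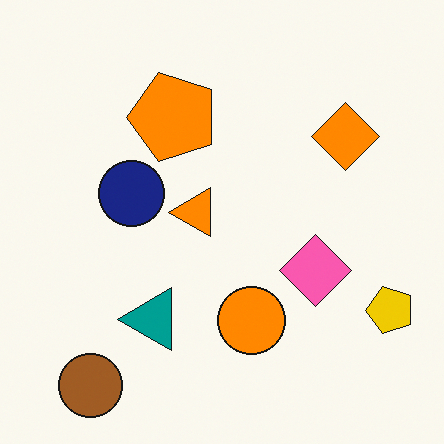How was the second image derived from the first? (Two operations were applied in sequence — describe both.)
Slightly oversaturated, then transposed (reflected across the top-left ↔ bottom-right diagonal).

All colors are more vivid — a global saturation change. Shapes have swapped their row and column positions — what was in the top-right is now in the bottom-left — a diagonal reflection.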